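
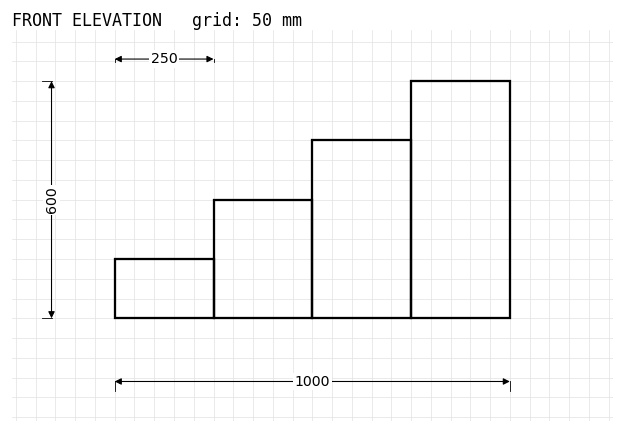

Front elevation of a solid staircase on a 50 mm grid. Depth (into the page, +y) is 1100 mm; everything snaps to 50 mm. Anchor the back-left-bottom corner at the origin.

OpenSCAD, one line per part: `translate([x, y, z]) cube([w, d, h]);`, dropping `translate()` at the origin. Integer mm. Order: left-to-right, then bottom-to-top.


cube([250, 1100, 150]);
translate([250, 0, 0]) cube([250, 1100, 300]);
translate([500, 0, 0]) cube([250, 1100, 450]);
translate([750, 0, 0]) cube([250, 1100, 600]);


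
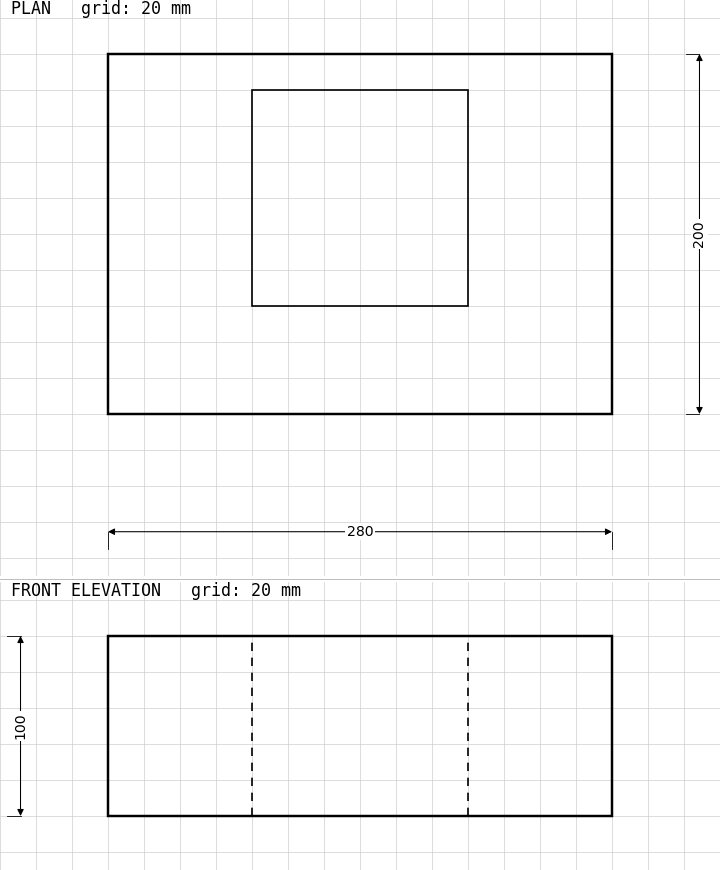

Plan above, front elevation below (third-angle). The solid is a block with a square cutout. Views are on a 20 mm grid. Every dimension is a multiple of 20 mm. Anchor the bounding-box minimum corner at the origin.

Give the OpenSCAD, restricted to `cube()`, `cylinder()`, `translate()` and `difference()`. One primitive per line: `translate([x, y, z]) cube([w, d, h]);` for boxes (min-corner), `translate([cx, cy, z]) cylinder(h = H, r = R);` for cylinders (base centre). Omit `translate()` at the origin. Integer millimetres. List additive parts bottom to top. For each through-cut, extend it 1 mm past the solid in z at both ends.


difference() {
  cube([280, 200, 100]);
  translate([80, 60, -1]) cube([120, 120, 102]);
}


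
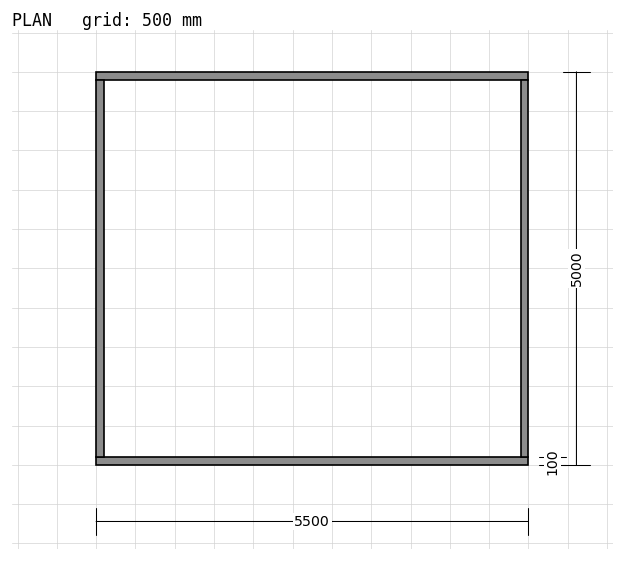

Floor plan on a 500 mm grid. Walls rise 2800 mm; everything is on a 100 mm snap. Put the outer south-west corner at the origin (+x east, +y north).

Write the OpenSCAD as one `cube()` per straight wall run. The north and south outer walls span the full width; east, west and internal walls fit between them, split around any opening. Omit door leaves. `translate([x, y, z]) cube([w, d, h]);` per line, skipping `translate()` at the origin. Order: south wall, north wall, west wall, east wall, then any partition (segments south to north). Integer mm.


cube([5500, 100, 2800]);
translate([0, 4900, 0]) cube([5500, 100, 2800]);
translate([0, 100, 0]) cube([100, 4800, 2800]);
translate([5400, 100, 0]) cube([100, 4800, 2800]);


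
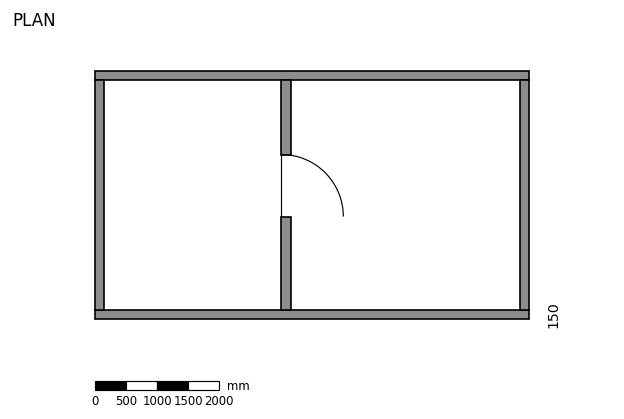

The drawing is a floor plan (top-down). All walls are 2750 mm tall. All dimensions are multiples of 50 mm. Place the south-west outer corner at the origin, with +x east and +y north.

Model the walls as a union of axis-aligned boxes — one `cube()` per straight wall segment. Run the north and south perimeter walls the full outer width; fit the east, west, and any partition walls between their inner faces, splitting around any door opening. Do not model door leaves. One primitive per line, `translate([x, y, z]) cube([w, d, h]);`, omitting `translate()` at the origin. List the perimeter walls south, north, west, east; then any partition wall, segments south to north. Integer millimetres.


cube([7000, 150, 2750]);
translate([0, 3850, 0]) cube([7000, 150, 2750]);
translate([0, 150, 0]) cube([150, 3700, 2750]);
translate([6850, 150, 0]) cube([150, 3700, 2750]);
translate([3000, 150, 0]) cube([150, 1500, 2750]);
translate([3000, 2650, 0]) cube([150, 1200, 2750]);


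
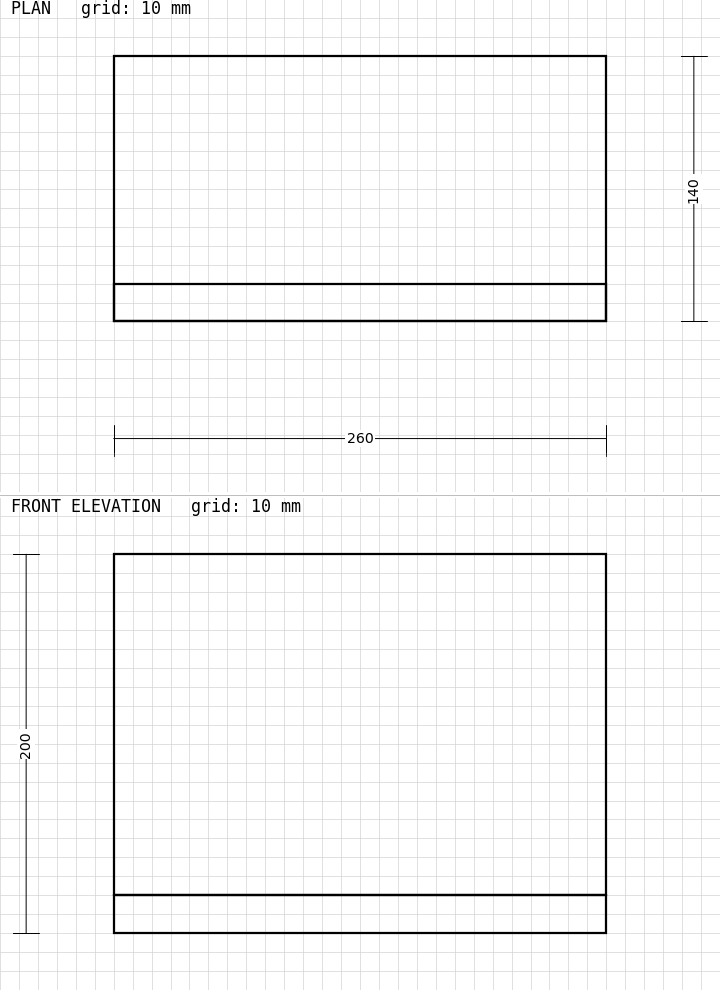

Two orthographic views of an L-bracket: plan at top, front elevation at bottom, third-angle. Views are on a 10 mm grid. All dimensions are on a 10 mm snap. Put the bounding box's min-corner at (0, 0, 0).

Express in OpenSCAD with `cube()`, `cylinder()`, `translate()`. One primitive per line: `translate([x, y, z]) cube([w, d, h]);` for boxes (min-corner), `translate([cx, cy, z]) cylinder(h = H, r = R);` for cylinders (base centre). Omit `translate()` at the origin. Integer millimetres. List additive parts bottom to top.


cube([260, 140, 20]);
translate([0, 0, 20]) cube([260, 20, 180]);


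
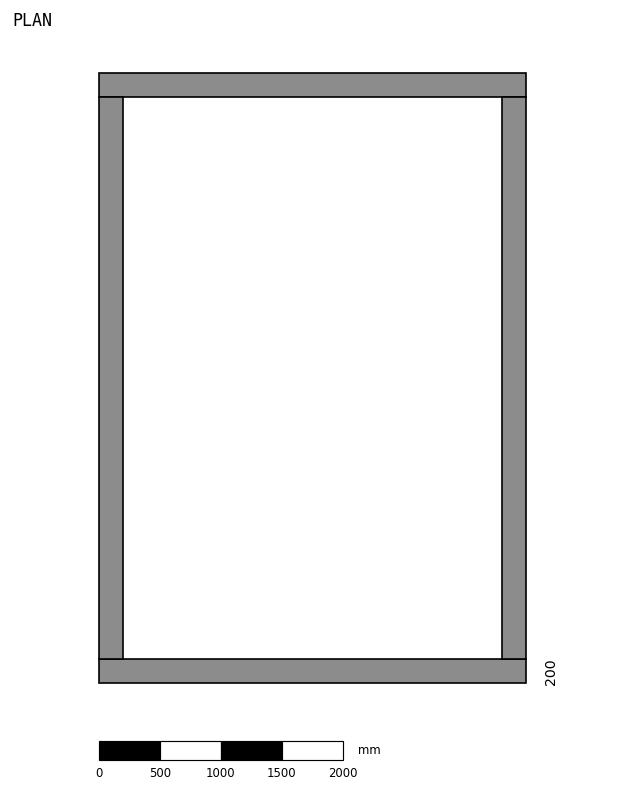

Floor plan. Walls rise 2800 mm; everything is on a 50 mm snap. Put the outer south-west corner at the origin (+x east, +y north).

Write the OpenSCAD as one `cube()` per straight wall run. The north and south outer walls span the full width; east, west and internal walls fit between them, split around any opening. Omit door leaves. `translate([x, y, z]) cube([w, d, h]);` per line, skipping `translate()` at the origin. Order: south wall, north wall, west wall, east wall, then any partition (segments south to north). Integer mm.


cube([3500, 200, 2800]);
translate([0, 4800, 0]) cube([3500, 200, 2800]);
translate([0, 200, 0]) cube([200, 4600, 2800]);
translate([3300, 200, 0]) cube([200, 4600, 2800]);


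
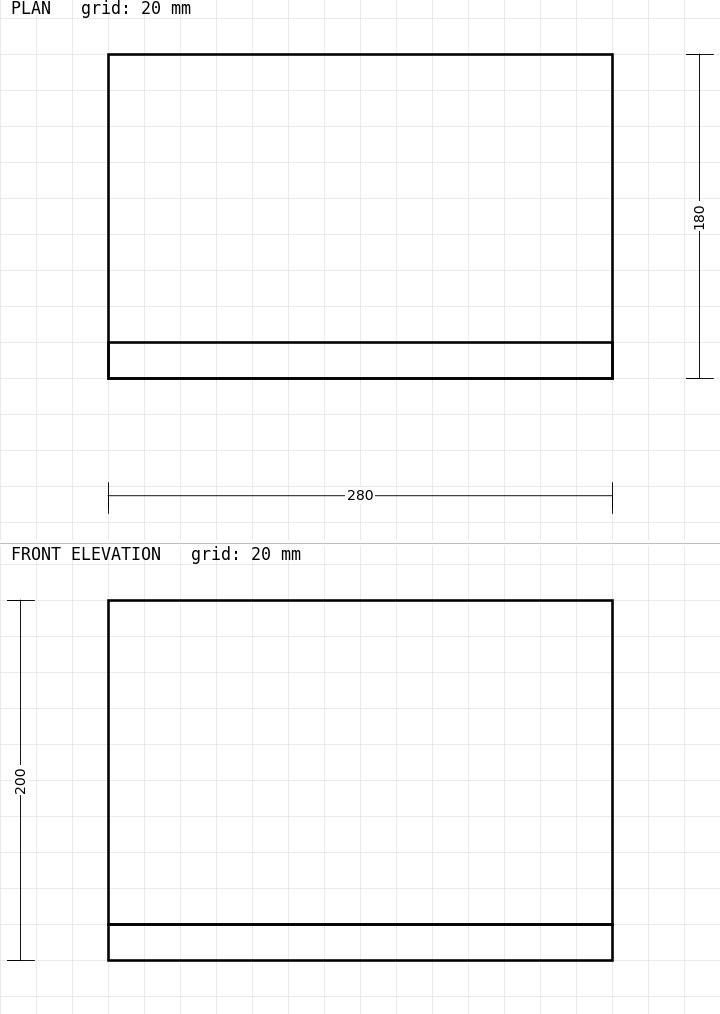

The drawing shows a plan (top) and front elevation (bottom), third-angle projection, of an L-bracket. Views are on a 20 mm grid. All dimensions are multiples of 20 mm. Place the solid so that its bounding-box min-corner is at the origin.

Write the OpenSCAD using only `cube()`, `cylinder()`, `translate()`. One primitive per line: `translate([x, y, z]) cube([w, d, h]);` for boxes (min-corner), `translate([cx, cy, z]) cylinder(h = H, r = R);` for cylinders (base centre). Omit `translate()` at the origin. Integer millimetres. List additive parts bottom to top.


cube([280, 180, 20]);
translate([0, 0, 20]) cube([280, 20, 180]);


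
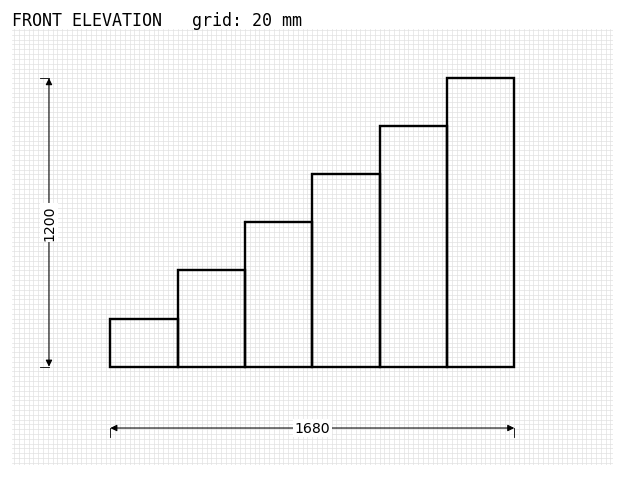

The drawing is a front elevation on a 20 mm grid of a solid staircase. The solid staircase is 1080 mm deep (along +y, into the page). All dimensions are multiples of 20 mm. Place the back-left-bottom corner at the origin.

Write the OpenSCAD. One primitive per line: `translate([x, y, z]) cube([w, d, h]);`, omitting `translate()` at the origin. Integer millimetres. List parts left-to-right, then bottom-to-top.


cube([280, 1080, 200]);
translate([280, 0, 0]) cube([280, 1080, 400]);
translate([560, 0, 0]) cube([280, 1080, 600]);
translate([840, 0, 0]) cube([280, 1080, 800]);
translate([1120, 0, 0]) cube([280, 1080, 1000]);
translate([1400, 0, 0]) cube([280, 1080, 1200]);


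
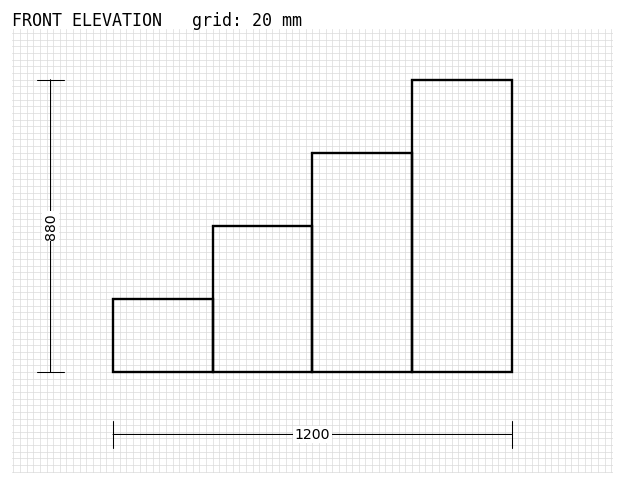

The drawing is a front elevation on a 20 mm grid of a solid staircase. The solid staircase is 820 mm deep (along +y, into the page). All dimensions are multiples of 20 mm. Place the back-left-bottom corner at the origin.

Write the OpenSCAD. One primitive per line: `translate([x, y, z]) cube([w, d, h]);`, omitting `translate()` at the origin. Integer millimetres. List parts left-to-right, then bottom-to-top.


cube([300, 820, 220]);
translate([300, 0, 0]) cube([300, 820, 440]);
translate([600, 0, 0]) cube([300, 820, 660]);
translate([900, 0, 0]) cube([300, 820, 880]);


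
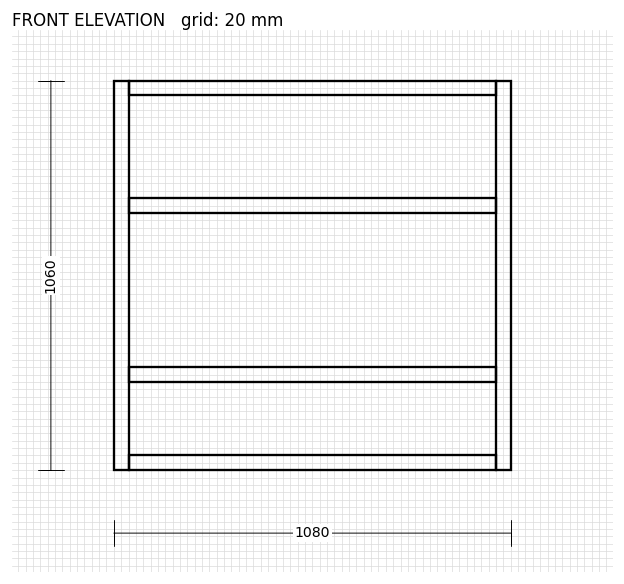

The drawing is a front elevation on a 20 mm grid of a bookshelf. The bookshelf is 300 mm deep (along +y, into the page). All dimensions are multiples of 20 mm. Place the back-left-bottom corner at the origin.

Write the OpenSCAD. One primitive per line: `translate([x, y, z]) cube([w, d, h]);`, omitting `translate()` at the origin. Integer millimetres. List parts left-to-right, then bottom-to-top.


cube([40, 300, 1060]);
translate([40, 0, 0]) cube([1000, 300, 40]);
translate([40, 0, 240]) cube([1000, 300, 40]);
translate([40, 0, 700]) cube([1000, 300, 40]);
translate([40, 0, 1020]) cube([1000, 300, 40]);
translate([1040, 0, 0]) cube([40, 300, 1060]);


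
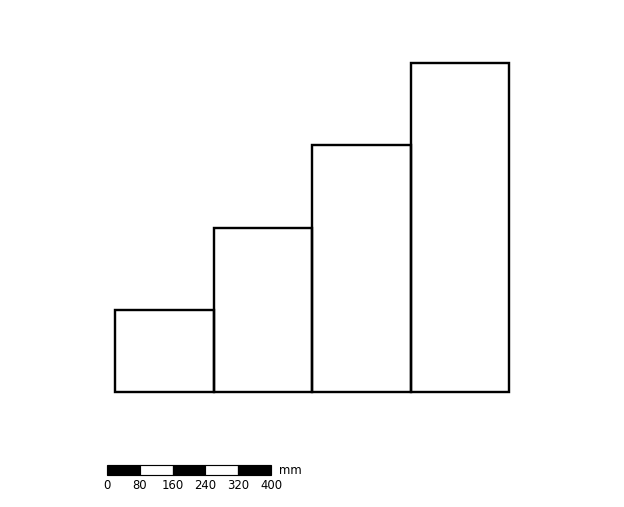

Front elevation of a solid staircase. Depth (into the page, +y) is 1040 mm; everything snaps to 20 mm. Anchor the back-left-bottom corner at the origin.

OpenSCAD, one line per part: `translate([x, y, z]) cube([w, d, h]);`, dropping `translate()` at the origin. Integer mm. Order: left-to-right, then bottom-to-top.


cube([240, 1040, 200]);
translate([240, 0, 0]) cube([240, 1040, 400]);
translate([480, 0, 0]) cube([240, 1040, 600]);
translate([720, 0, 0]) cube([240, 1040, 800]);


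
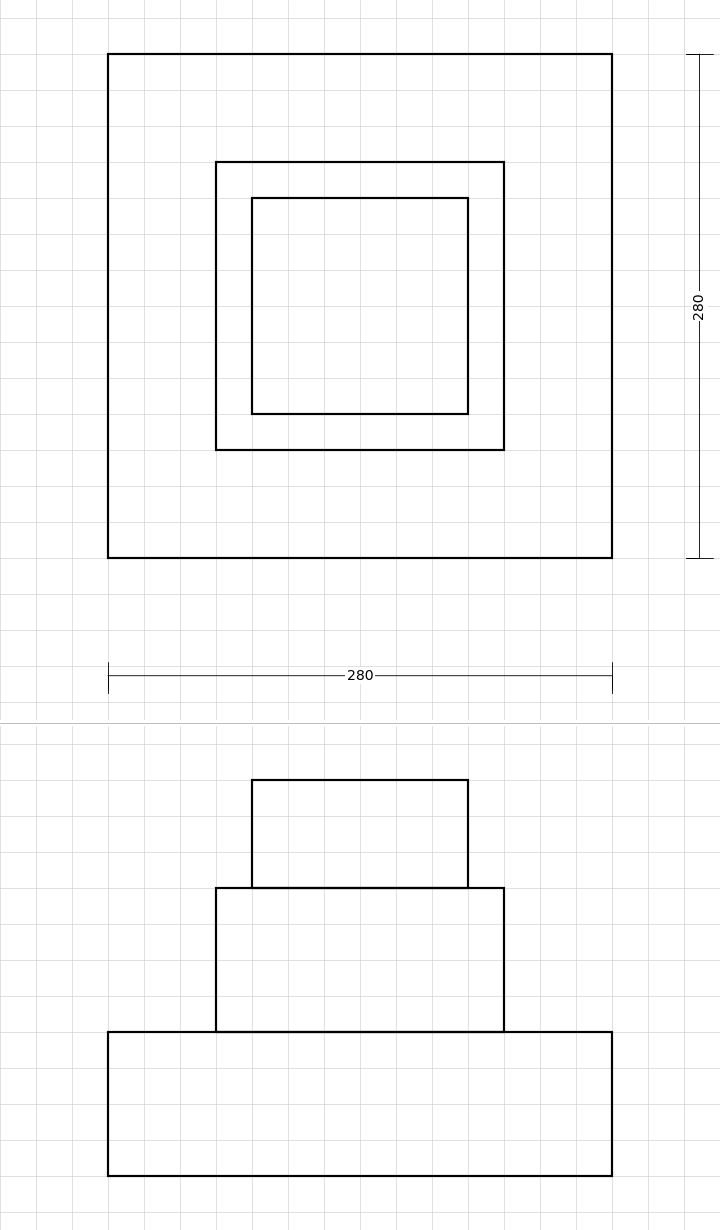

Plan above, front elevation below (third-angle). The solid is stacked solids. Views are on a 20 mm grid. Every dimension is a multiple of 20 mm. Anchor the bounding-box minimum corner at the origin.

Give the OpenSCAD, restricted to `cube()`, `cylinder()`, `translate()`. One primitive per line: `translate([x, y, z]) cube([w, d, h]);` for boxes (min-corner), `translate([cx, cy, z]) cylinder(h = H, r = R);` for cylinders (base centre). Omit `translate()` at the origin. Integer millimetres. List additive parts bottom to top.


cube([280, 280, 80]);
translate([60, 60, 80]) cube([160, 160, 80]);
translate([80, 80, 160]) cube([120, 120, 60]);


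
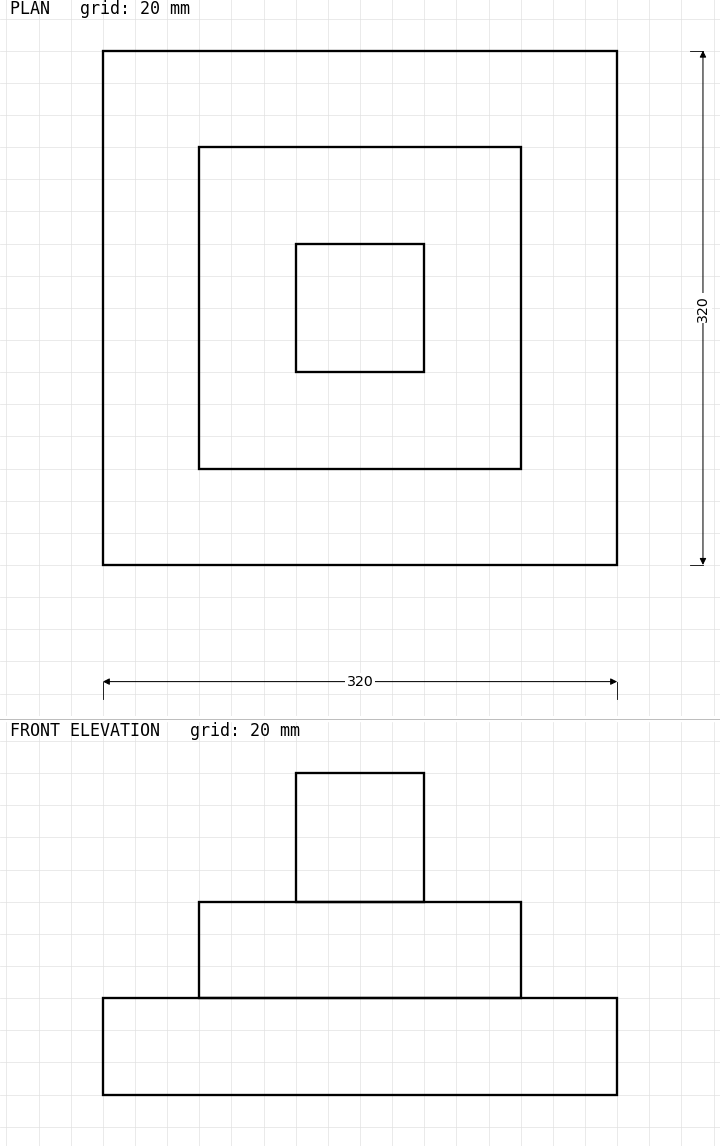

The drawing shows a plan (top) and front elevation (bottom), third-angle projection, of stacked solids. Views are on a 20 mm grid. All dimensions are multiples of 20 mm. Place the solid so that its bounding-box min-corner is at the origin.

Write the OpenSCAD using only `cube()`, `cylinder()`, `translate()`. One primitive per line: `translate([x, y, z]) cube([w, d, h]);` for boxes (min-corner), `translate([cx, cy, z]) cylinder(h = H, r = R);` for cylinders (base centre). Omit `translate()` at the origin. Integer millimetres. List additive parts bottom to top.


cube([320, 320, 60]);
translate([60, 60, 60]) cube([200, 200, 60]);
translate([120, 120, 120]) cube([80, 80, 80]);


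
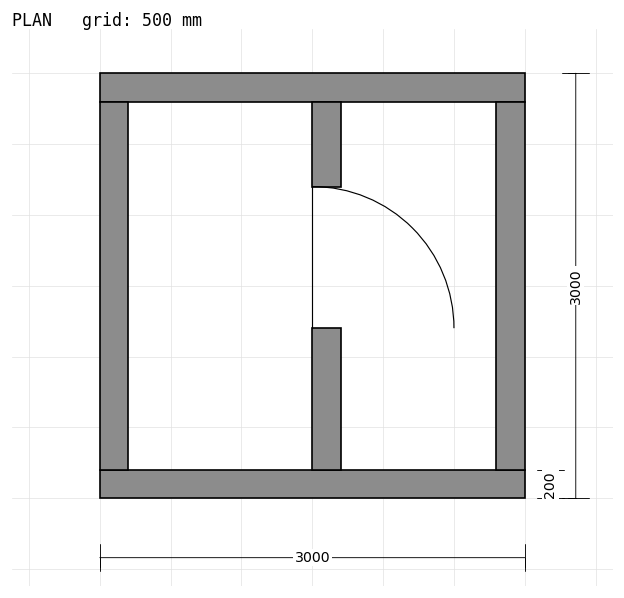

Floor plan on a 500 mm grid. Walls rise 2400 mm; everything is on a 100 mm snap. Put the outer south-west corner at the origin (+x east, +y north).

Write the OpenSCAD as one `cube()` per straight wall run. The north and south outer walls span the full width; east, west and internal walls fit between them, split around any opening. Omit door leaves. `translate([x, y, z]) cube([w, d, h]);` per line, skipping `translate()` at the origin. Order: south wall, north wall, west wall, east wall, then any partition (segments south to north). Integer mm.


cube([3000, 200, 2400]);
translate([0, 2800, 0]) cube([3000, 200, 2400]);
translate([0, 200, 0]) cube([200, 2600, 2400]);
translate([2800, 200, 0]) cube([200, 2600, 2400]);
translate([1500, 200, 0]) cube([200, 1000, 2400]);
translate([1500, 2200, 0]) cube([200, 600, 2400]);


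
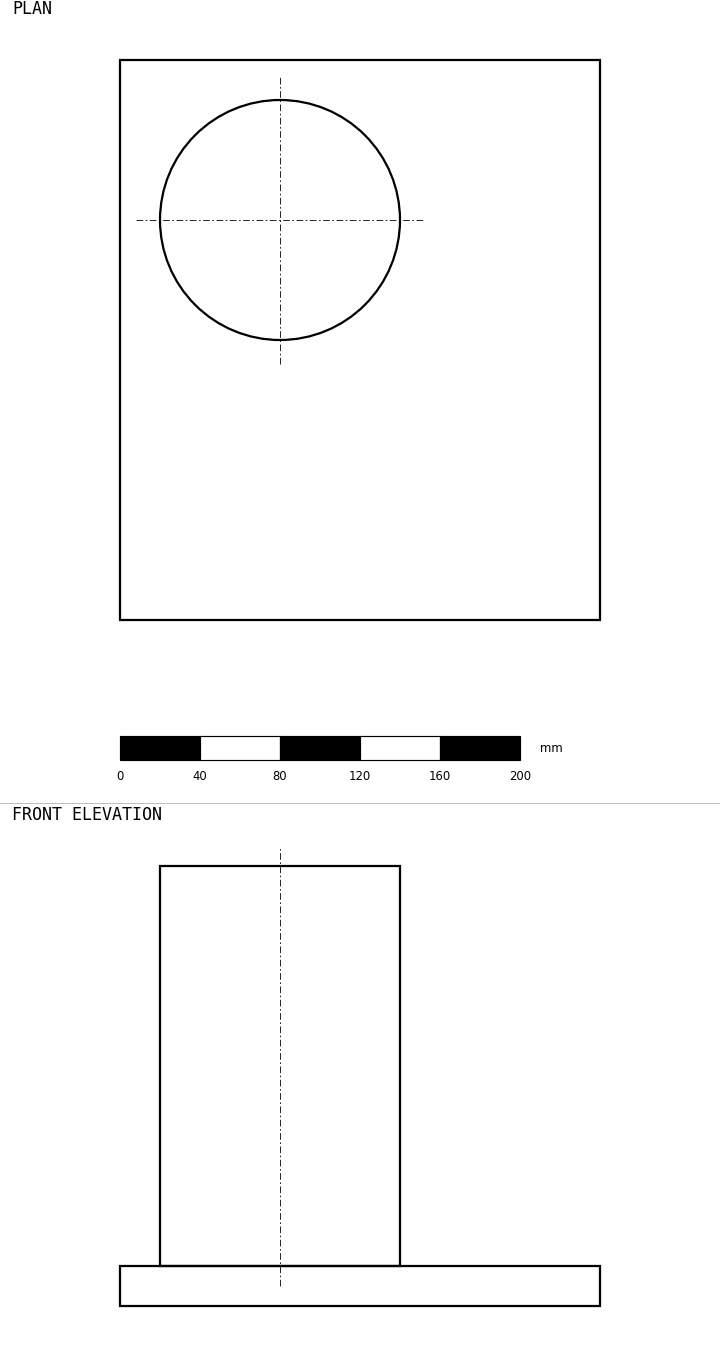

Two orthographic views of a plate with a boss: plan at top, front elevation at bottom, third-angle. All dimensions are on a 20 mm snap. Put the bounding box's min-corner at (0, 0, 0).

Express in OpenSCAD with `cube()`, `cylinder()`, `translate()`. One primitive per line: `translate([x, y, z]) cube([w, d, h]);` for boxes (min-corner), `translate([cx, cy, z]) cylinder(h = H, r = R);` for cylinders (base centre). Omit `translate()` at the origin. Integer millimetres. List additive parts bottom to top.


cube([240, 280, 20]);
translate([80, 200, 20]) cylinder(h = 200, r = 60);


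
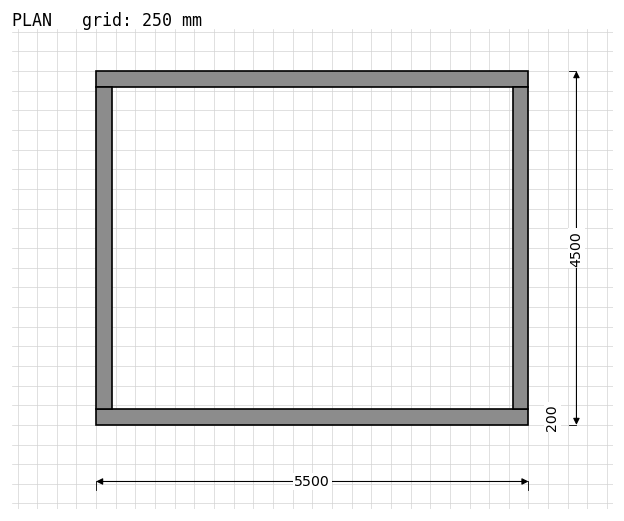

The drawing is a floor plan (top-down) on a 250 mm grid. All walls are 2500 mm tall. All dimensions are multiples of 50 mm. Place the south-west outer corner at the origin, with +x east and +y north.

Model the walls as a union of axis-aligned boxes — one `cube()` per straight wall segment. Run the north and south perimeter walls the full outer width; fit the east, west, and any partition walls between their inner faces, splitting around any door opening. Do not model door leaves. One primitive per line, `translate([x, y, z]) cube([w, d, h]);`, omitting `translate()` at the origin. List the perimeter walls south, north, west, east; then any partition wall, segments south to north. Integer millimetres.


cube([5500, 200, 2500]);
translate([0, 4300, 0]) cube([5500, 200, 2500]);
translate([0, 200, 0]) cube([200, 4100, 2500]);
translate([5300, 200, 0]) cube([200, 4100, 2500]);


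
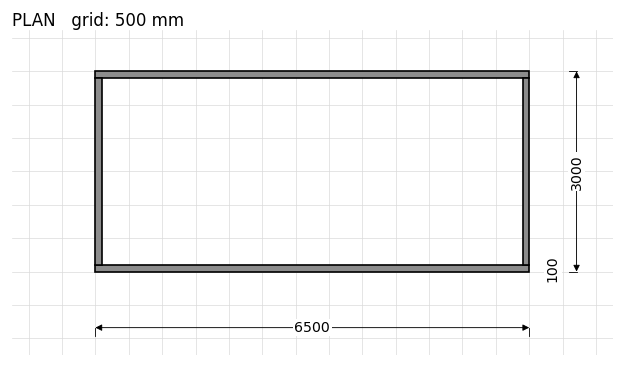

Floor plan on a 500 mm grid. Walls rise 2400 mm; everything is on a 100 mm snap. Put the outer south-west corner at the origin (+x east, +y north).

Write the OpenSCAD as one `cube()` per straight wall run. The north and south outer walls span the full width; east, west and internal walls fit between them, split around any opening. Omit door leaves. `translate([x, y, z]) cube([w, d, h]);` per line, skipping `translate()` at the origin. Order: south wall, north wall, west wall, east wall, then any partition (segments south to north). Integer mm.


cube([6500, 100, 2400]);
translate([0, 2900, 0]) cube([6500, 100, 2400]);
translate([0, 100, 0]) cube([100, 2800, 2400]);
translate([6400, 100, 0]) cube([100, 2800, 2400]);


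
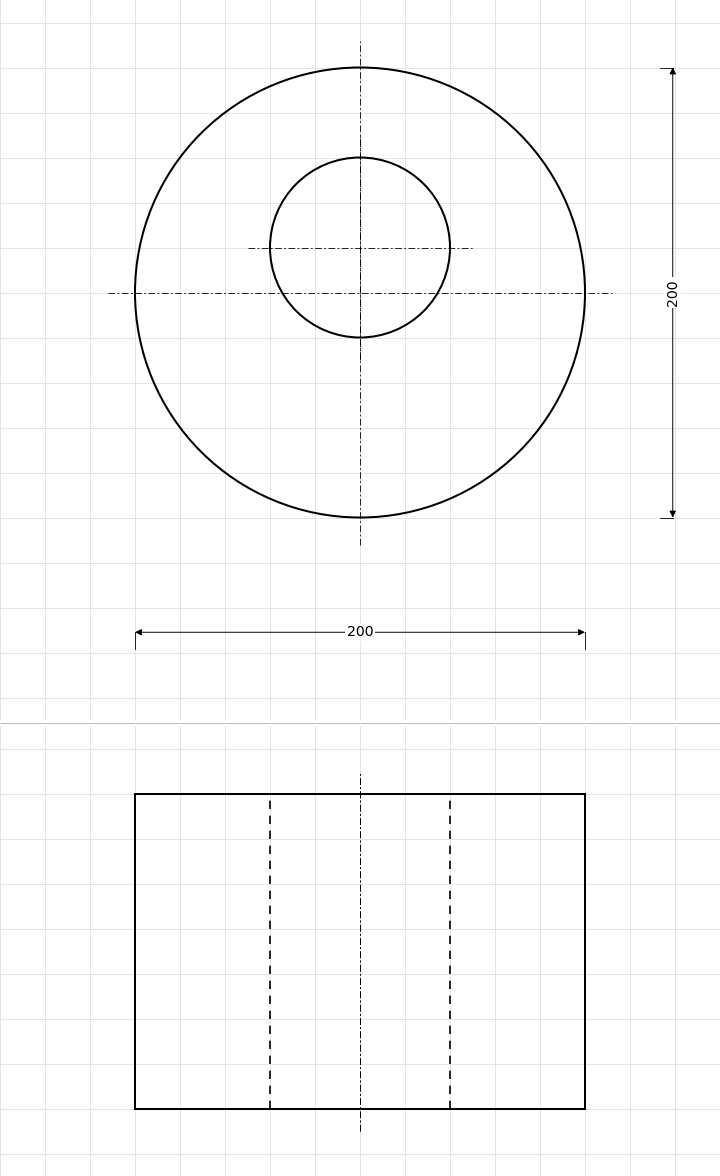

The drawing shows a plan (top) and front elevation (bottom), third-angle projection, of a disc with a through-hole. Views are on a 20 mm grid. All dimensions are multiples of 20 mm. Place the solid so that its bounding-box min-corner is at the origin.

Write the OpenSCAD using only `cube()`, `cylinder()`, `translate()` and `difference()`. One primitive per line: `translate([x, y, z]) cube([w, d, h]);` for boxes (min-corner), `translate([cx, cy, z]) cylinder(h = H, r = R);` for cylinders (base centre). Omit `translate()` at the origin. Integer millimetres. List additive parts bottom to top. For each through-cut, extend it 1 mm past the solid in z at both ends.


difference() {
  translate([100, 100, 0]) cylinder(h = 140, r = 100);
  translate([100, 120, -1]) cylinder(h = 142, r = 40);
}


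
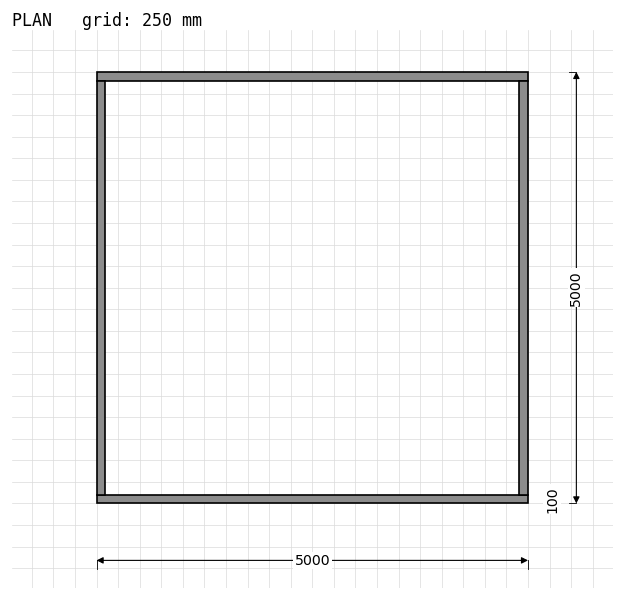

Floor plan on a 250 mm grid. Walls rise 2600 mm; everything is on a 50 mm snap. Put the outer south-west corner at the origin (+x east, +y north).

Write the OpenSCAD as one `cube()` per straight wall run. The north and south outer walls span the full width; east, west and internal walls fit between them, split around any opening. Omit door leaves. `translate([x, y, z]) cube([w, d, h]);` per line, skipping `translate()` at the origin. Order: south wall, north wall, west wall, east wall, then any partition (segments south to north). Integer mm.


cube([5000, 100, 2600]);
translate([0, 4900, 0]) cube([5000, 100, 2600]);
translate([0, 100, 0]) cube([100, 4800, 2600]);
translate([4900, 100, 0]) cube([100, 4800, 2600]);


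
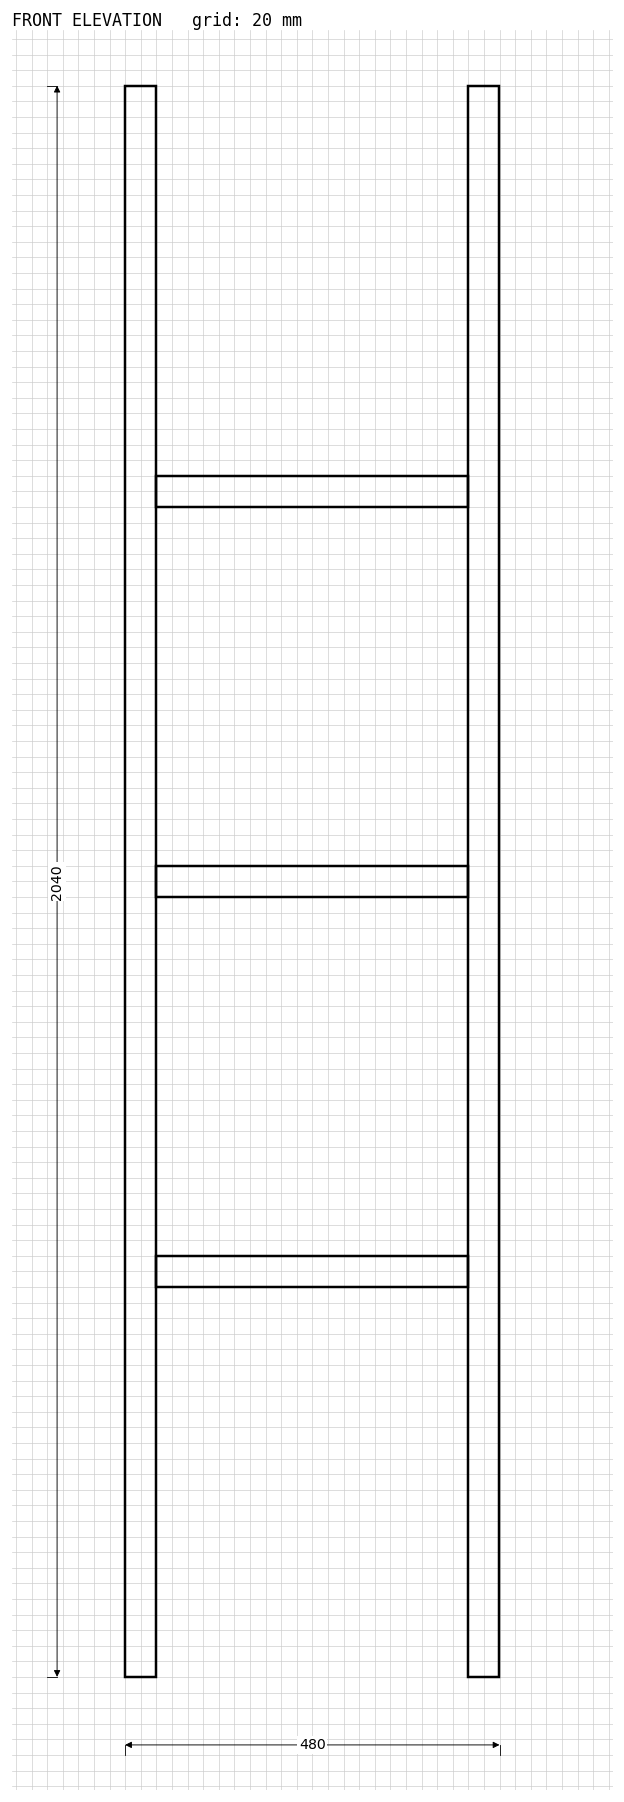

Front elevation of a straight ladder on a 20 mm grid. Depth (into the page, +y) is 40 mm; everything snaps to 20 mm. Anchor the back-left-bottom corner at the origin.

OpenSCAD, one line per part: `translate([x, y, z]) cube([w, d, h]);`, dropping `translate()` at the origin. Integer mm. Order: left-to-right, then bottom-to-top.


cube([40, 40, 2040]);
translate([40, 0, 500]) cube([400, 40, 40]);
translate([40, 0, 1000]) cube([400, 40, 40]);
translate([40, 0, 1500]) cube([400, 40, 40]);
translate([440, 0, 0]) cube([40, 40, 2040]);


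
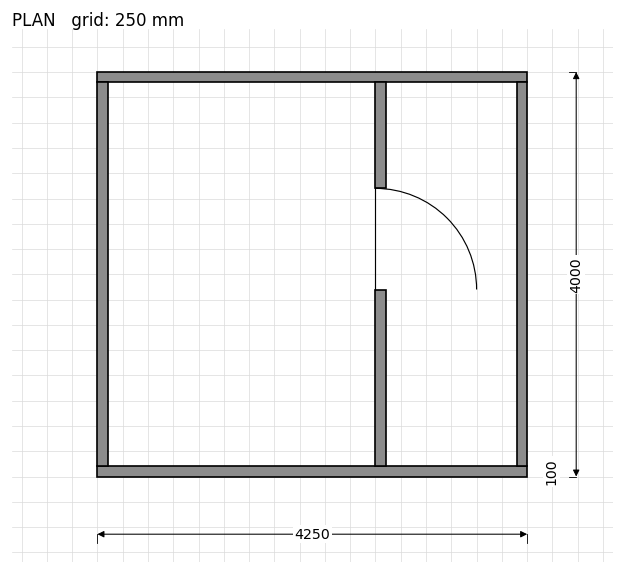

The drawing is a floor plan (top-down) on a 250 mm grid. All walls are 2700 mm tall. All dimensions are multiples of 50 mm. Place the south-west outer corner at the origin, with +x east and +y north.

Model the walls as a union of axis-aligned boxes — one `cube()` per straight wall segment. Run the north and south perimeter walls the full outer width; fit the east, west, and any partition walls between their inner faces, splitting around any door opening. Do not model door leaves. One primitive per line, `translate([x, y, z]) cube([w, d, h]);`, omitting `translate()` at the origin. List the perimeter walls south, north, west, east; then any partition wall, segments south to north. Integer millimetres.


cube([4250, 100, 2700]);
translate([0, 3900, 0]) cube([4250, 100, 2700]);
translate([0, 100, 0]) cube([100, 3800, 2700]);
translate([4150, 100, 0]) cube([100, 3800, 2700]);
translate([2750, 100, 0]) cube([100, 1750, 2700]);
translate([2750, 2850, 0]) cube([100, 1050, 2700]);


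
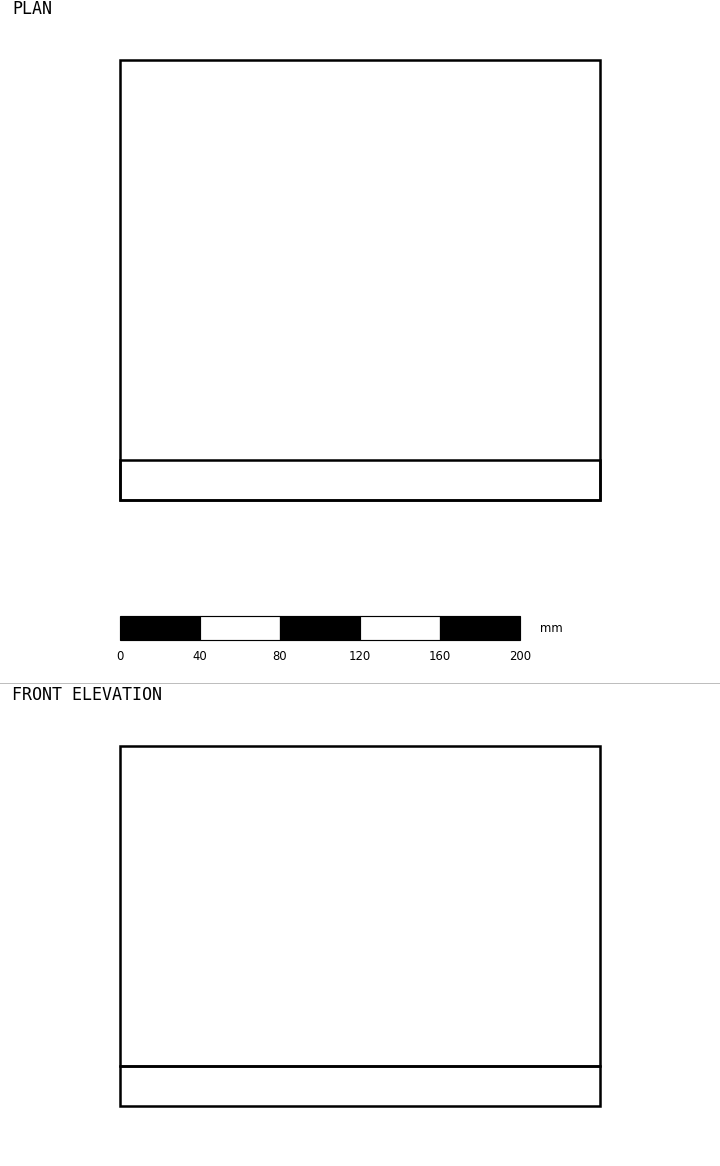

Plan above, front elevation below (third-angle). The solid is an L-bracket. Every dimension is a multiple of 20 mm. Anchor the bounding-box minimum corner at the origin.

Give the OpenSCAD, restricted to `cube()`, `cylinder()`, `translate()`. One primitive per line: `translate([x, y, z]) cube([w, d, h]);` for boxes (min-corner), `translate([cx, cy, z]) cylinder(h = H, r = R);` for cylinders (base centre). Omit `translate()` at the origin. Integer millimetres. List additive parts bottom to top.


cube([240, 220, 20]);
translate([0, 0, 20]) cube([240, 20, 160]);


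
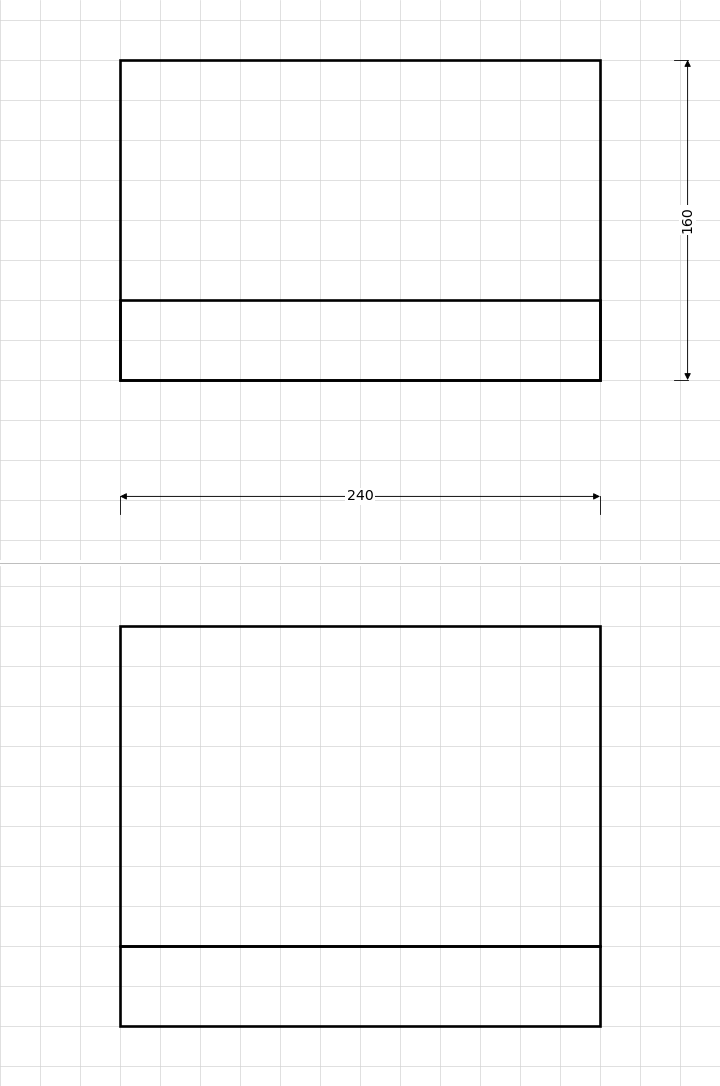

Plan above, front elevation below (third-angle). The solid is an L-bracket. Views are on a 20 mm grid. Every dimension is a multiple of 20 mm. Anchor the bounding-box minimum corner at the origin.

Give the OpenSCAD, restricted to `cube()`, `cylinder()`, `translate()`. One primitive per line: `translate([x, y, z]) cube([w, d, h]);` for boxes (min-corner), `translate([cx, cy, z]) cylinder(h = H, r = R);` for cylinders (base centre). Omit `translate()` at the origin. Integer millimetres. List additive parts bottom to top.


cube([240, 160, 40]);
translate([0, 0, 40]) cube([240, 40, 160]);


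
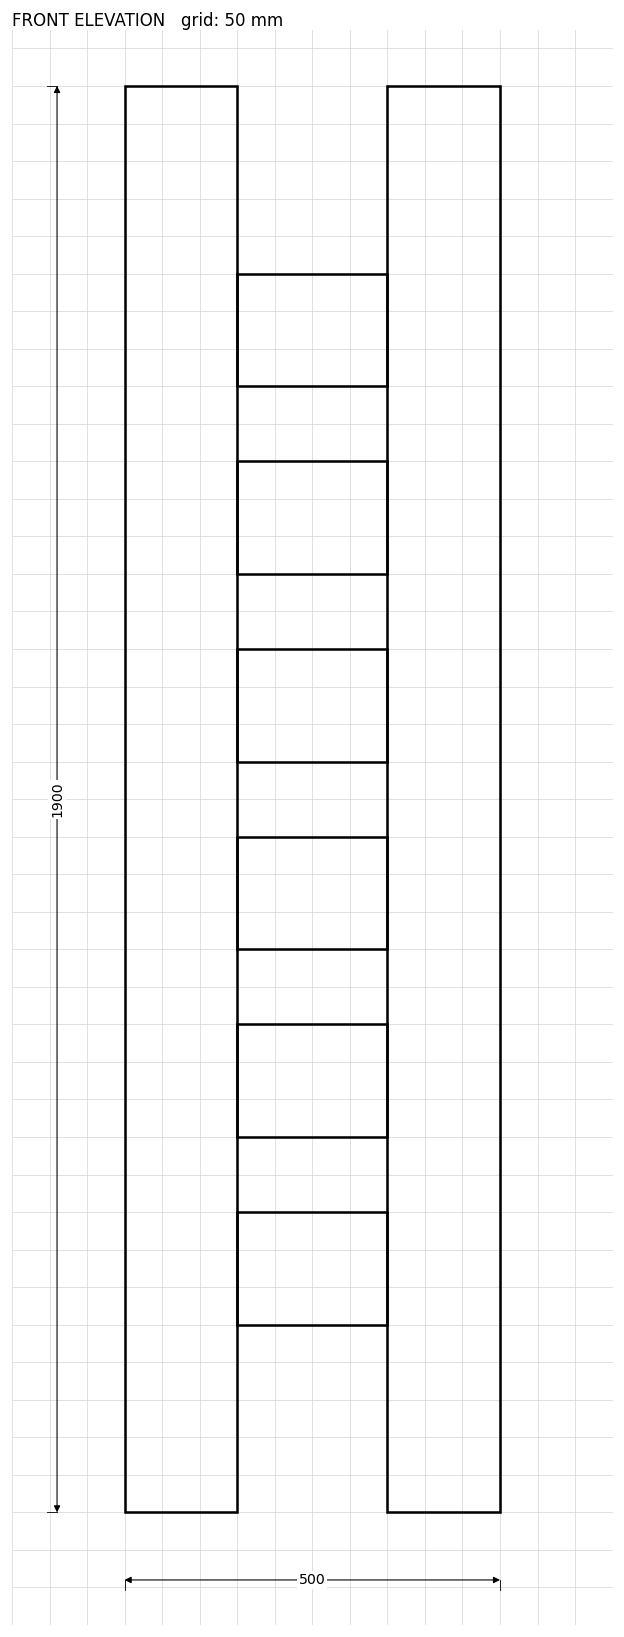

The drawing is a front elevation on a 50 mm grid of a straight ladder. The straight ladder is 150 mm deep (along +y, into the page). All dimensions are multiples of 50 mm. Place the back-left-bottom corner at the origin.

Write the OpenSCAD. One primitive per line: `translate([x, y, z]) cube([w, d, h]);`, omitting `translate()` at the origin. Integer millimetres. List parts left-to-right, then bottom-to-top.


cube([150, 150, 1900]);
translate([150, 0, 250]) cube([200, 150, 150]);
translate([150, 0, 500]) cube([200, 150, 150]);
translate([150, 0, 750]) cube([200, 150, 150]);
translate([150, 0, 1000]) cube([200, 150, 150]);
translate([150, 0, 1250]) cube([200, 150, 150]);
translate([150, 0, 1500]) cube([200, 150, 150]);
translate([350, 0, 0]) cube([150, 150, 1900]);


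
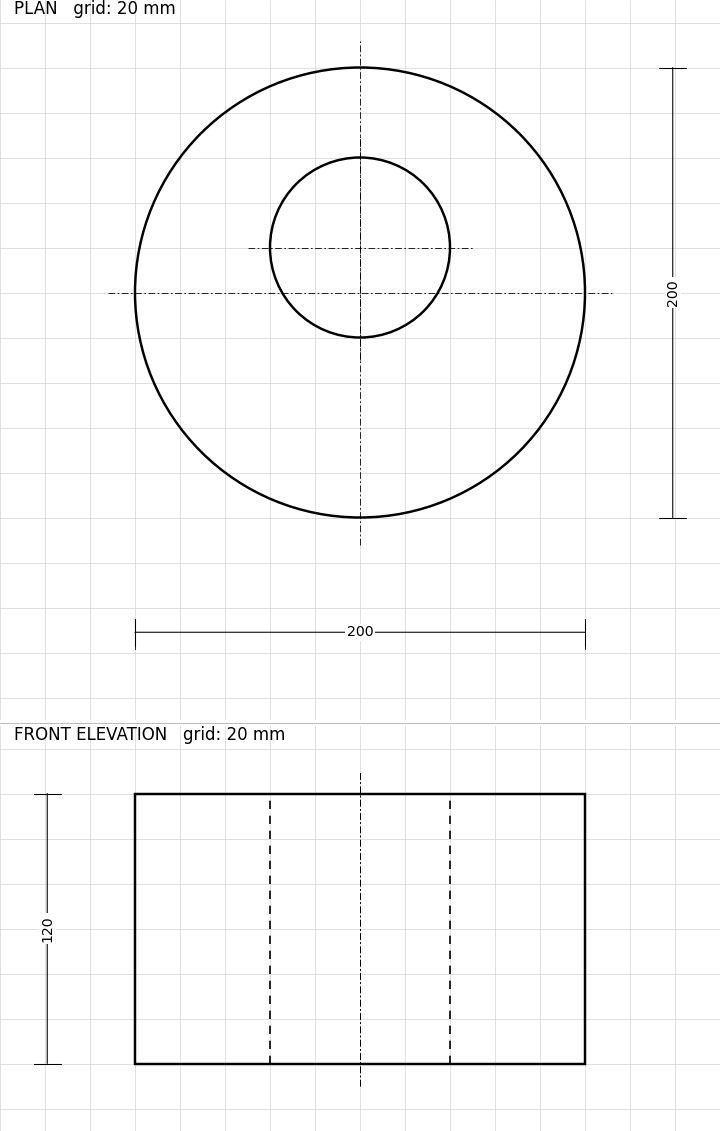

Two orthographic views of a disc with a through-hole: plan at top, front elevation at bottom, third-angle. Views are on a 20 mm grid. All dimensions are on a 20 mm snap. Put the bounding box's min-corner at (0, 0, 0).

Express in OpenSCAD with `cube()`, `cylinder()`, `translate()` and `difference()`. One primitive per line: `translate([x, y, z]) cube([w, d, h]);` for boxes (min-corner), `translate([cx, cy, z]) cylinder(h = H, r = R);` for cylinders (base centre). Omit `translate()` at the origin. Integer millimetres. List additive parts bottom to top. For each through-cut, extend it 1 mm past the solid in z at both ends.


difference() {
  translate([100, 100, 0]) cylinder(h = 120, r = 100);
  translate([100, 120, -1]) cylinder(h = 122, r = 40);
}


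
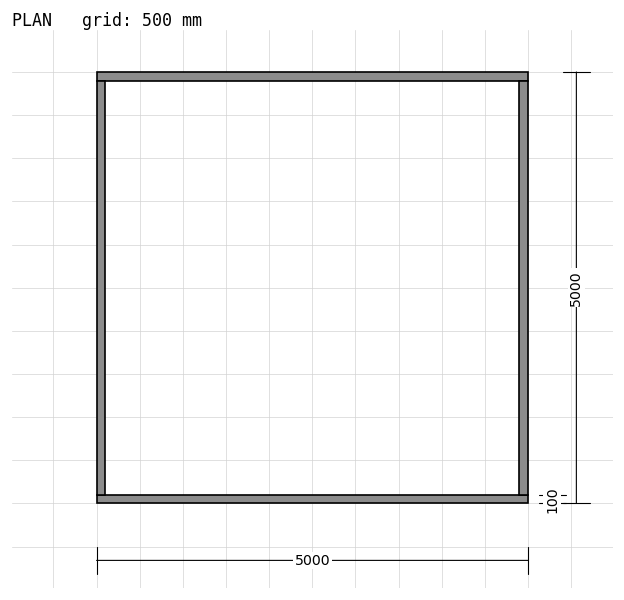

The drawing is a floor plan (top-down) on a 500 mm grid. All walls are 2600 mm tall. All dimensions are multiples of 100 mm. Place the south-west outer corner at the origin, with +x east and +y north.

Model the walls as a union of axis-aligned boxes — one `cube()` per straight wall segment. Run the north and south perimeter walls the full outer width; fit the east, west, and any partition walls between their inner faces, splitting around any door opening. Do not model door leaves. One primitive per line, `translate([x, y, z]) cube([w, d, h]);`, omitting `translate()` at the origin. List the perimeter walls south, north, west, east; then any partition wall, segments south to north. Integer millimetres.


cube([5000, 100, 2600]);
translate([0, 4900, 0]) cube([5000, 100, 2600]);
translate([0, 100, 0]) cube([100, 4800, 2600]);
translate([4900, 100, 0]) cube([100, 4800, 2600]);


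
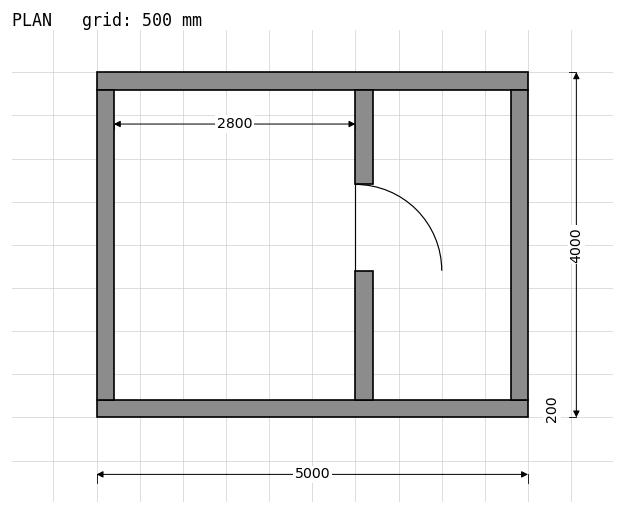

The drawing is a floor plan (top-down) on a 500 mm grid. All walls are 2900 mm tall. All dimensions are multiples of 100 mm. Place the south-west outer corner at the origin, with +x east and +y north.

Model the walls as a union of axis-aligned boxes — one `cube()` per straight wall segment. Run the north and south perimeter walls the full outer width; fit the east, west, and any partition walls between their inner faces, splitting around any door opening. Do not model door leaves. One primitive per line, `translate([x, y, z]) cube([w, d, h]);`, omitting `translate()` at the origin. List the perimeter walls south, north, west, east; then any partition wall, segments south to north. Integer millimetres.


cube([5000, 200, 2900]);
translate([0, 3800, 0]) cube([5000, 200, 2900]);
translate([0, 200, 0]) cube([200, 3600, 2900]);
translate([4800, 200, 0]) cube([200, 3600, 2900]);
translate([3000, 200, 0]) cube([200, 1500, 2900]);
translate([3000, 2700, 0]) cube([200, 1100, 2900]);


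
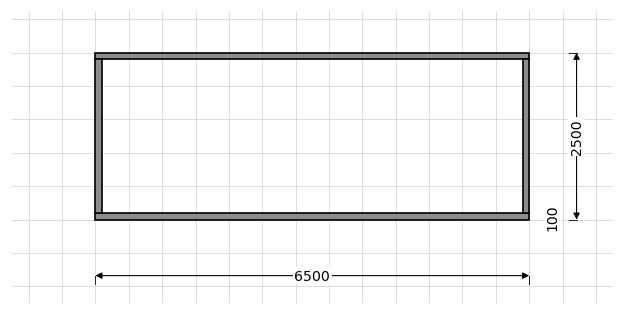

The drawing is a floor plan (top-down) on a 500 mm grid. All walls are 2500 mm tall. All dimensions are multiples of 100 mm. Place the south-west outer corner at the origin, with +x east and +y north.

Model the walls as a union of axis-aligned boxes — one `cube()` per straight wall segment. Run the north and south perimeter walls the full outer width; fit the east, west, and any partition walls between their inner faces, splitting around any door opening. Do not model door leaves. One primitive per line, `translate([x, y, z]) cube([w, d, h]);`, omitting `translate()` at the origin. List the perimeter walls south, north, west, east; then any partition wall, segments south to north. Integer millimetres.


cube([6500, 100, 2500]);
translate([0, 2400, 0]) cube([6500, 100, 2500]);
translate([0, 100, 0]) cube([100, 2300, 2500]);
translate([6400, 100, 0]) cube([100, 2300, 2500]);


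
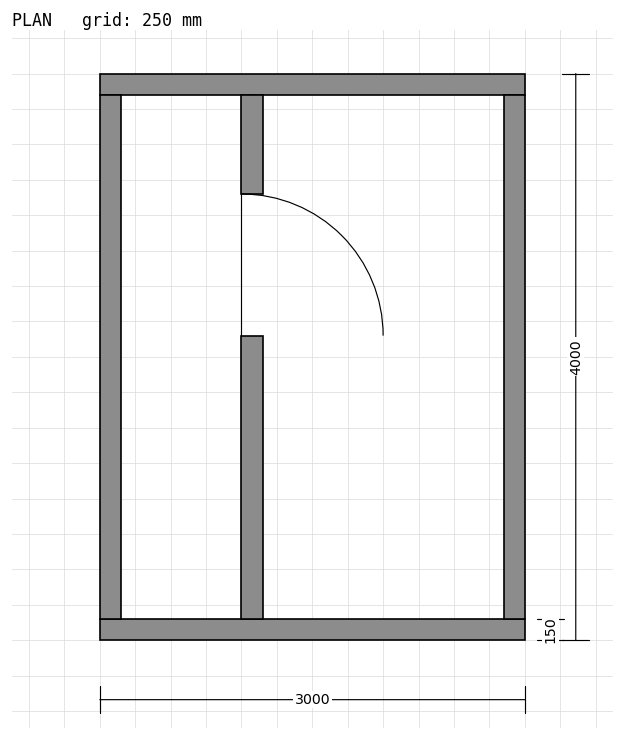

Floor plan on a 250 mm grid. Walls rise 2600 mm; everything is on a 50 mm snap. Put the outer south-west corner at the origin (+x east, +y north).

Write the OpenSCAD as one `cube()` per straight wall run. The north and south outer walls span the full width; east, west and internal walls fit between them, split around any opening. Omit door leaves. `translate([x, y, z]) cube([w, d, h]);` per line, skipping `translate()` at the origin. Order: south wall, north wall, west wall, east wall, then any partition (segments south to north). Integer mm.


cube([3000, 150, 2600]);
translate([0, 3850, 0]) cube([3000, 150, 2600]);
translate([0, 150, 0]) cube([150, 3700, 2600]);
translate([2850, 150, 0]) cube([150, 3700, 2600]);
translate([1000, 150, 0]) cube([150, 2000, 2600]);
translate([1000, 3150, 0]) cube([150, 700, 2600]);


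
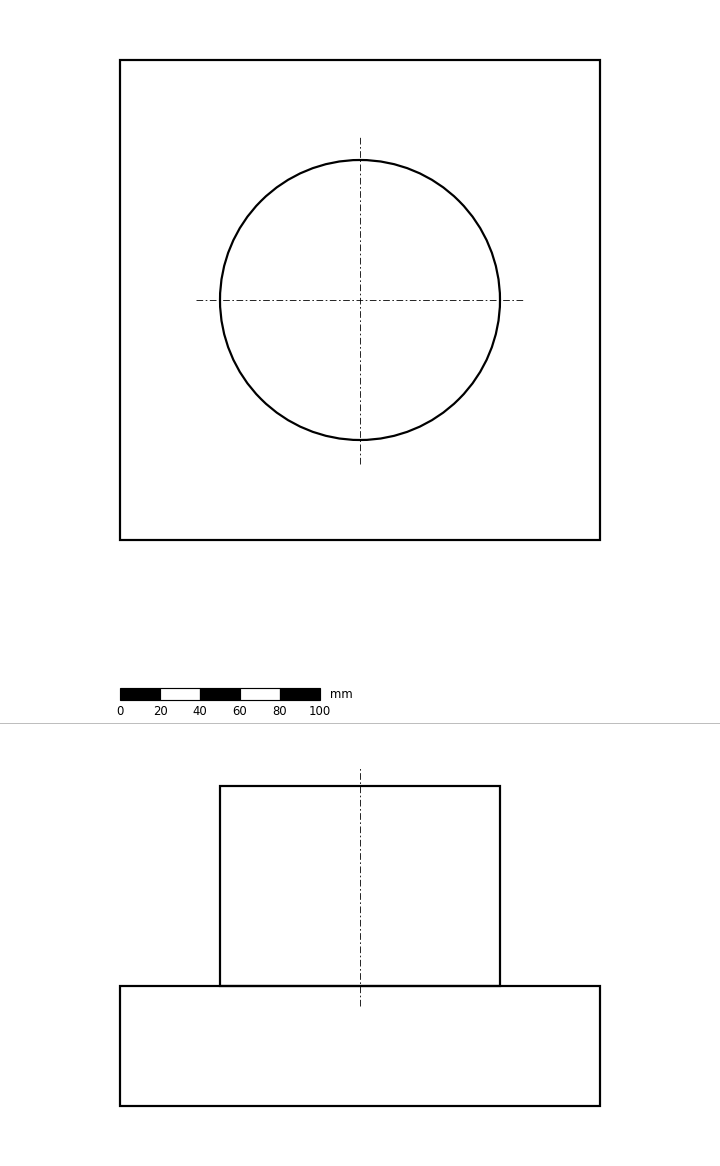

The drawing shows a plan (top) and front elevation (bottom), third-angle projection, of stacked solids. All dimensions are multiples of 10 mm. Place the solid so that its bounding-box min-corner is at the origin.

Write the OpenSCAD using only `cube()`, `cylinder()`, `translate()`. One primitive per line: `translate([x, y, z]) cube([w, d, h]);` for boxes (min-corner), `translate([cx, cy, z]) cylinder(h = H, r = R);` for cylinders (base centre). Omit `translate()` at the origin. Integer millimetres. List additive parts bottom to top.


cube([240, 240, 60]);
translate([120, 120, 60]) cylinder(h = 100, r = 70);


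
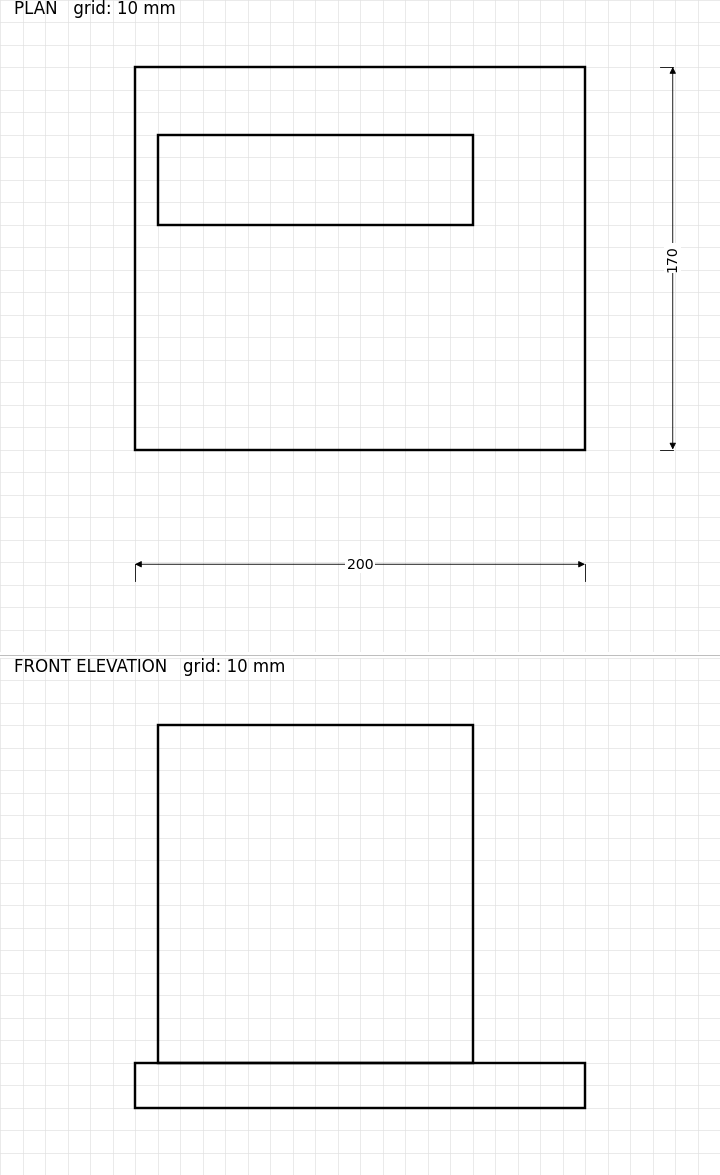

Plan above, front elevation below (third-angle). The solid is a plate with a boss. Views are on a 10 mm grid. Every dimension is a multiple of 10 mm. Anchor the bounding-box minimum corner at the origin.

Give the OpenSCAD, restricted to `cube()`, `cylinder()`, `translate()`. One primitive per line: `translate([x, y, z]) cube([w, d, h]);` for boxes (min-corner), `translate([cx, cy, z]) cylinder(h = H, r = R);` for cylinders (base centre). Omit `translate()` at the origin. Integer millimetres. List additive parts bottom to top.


cube([200, 170, 20]);
translate([10, 100, 20]) cube([140, 40, 150]);


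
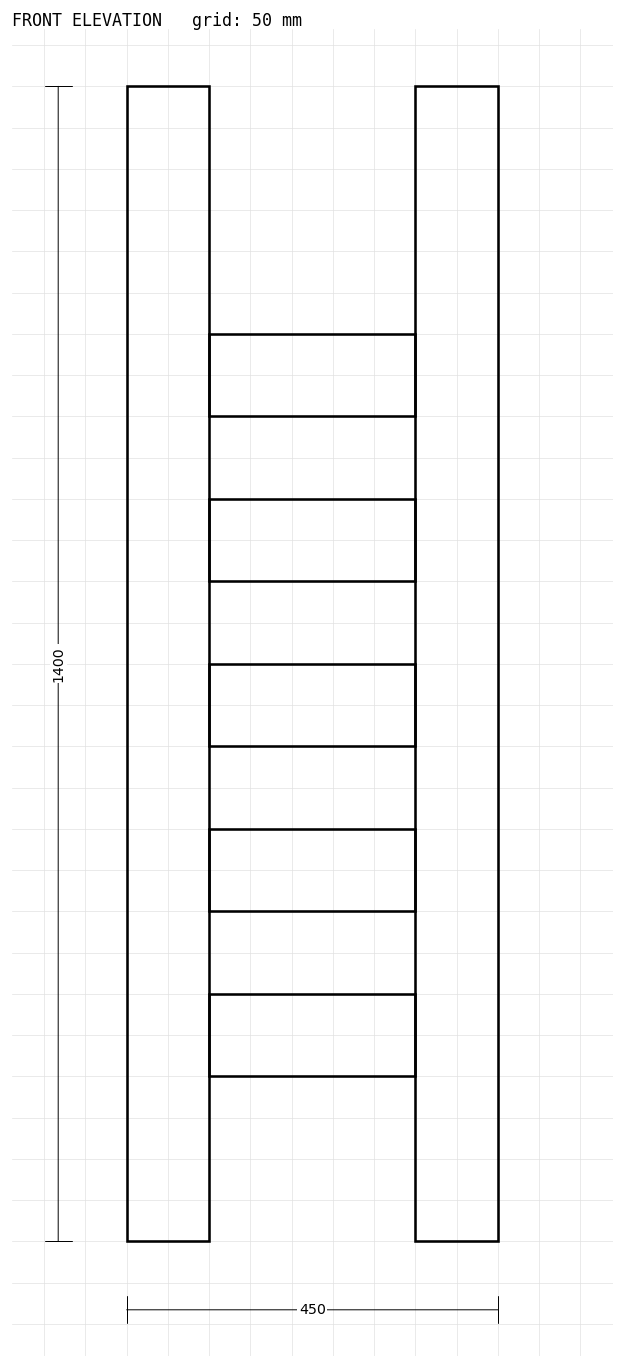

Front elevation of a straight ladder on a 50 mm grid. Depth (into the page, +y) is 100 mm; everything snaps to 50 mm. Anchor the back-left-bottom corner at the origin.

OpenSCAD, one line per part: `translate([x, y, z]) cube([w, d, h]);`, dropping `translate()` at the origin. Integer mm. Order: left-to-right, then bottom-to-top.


cube([100, 100, 1400]);
translate([100, 0, 200]) cube([250, 100, 100]);
translate([100, 0, 400]) cube([250, 100, 100]);
translate([100, 0, 600]) cube([250, 100, 100]);
translate([100, 0, 800]) cube([250, 100, 100]);
translate([100, 0, 1000]) cube([250, 100, 100]);
translate([350, 0, 0]) cube([100, 100, 1400]);


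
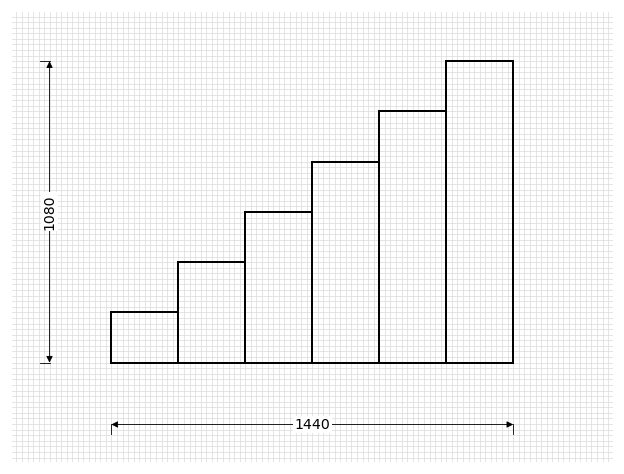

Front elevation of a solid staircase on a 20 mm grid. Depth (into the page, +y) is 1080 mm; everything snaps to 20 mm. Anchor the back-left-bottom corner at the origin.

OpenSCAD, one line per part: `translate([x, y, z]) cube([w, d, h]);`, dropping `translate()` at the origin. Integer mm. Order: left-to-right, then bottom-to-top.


cube([240, 1080, 180]);
translate([240, 0, 0]) cube([240, 1080, 360]);
translate([480, 0, 0]) cube([240, 1080, 540]);
translate([720, 0, 0]) cube([240, 1080, 720]);
translate([960, 0, 0]) cube([240, 1080, 900]);
translate([1200, 0, 0]) cube([240, 1080, 1080]);


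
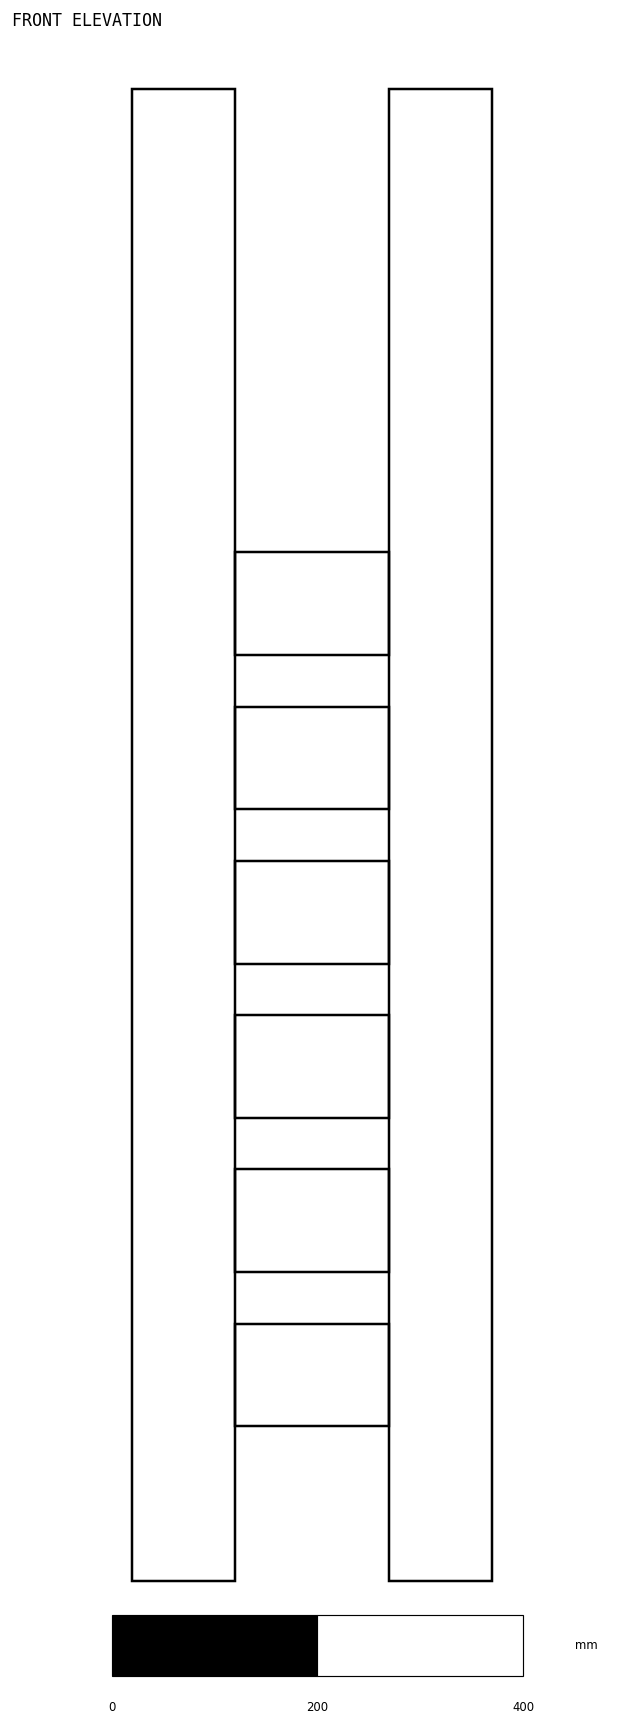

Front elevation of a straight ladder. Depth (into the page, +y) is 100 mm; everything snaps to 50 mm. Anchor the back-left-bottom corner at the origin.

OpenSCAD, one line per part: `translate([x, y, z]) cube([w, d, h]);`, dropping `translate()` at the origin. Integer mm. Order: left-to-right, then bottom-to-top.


cube([100, 100, 1450]);
translate([100, 0, 150]) cube([150, 100, 100]);
translate([100, 0, 300]) cube([150, 100, 100]);
translate([100, 0, 450]) cube([150, 100, 100]);
translate([100, 0, 600]) cube([150, 100, 100]);
translate([100, 0, 750]) cube([150, 100, 100]);
translate([100, 0, 900]) cube([150, 100, 100]);
translate([250, 0, 0]) cube([100, 100, 1450]);


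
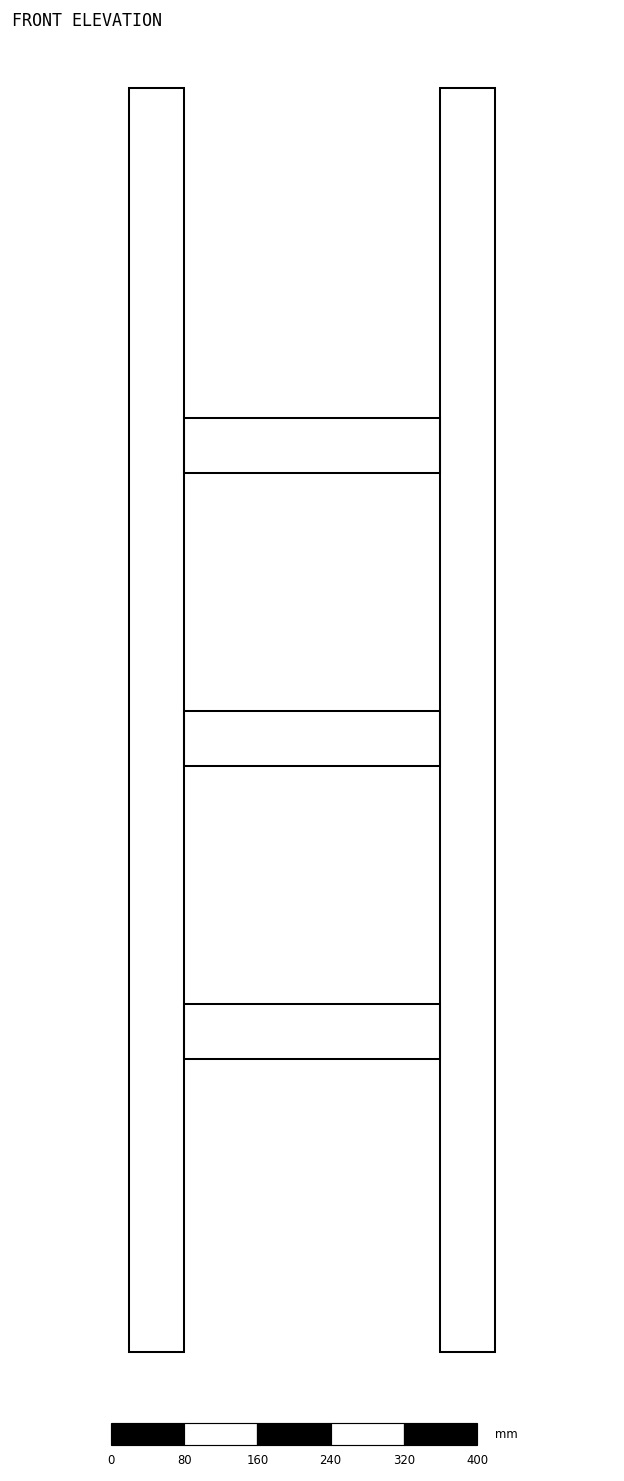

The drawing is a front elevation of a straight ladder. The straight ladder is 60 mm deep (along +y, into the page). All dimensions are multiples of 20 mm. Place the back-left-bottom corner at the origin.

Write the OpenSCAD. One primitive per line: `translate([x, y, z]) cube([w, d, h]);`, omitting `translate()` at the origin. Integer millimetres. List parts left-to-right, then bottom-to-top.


cube([60, 60, 1380]);
translate([60, 0, 320]) cube([280, 60, 60]);
translate([60, 0, 640]) cube([280, 60, 60]);
translate([60, 0, 960]) cube([280, 60, 60]);
translate([340, 0, 0]) cube([60, 60, 1380]);


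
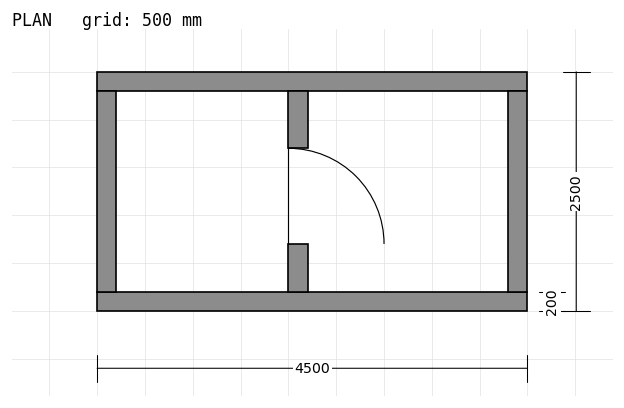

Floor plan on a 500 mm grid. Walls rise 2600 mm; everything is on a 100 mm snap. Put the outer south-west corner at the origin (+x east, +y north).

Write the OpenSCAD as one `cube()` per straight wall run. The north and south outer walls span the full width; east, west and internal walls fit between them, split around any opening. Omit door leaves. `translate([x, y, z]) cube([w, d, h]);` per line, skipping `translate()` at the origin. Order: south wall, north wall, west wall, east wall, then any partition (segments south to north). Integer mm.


cube([4500, 200, 2600]);
translate([0, 2300, 0]) cube([4500, 200, 2600]);
translate([0, 200, 0]) cube([200, 2100, 2600]);
translate([4300, 200, 0]) cube([200, 2100, 2600]);
translate([2000, 200, 0]) cube([200, 500, 2600]);
translate([2000, 1700, 0]) cube([200, 600, 2600]);


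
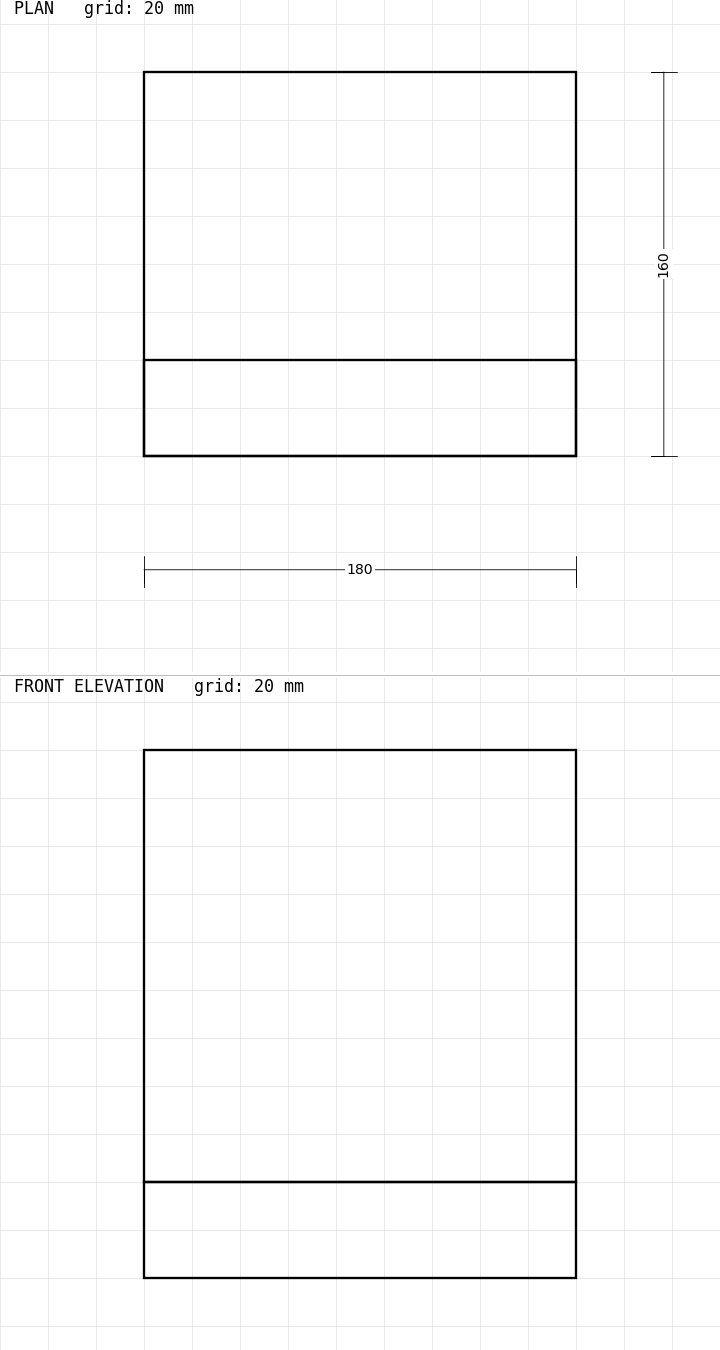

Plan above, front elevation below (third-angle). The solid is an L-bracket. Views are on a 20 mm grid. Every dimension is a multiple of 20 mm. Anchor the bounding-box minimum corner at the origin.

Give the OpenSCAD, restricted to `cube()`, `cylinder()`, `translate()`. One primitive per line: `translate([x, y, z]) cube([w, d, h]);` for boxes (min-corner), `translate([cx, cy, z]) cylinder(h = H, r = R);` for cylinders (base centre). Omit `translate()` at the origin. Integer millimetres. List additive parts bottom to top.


cube([180, 160, 40]);
translate([0, 0, 40]) cube([180, 40, 180]);
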